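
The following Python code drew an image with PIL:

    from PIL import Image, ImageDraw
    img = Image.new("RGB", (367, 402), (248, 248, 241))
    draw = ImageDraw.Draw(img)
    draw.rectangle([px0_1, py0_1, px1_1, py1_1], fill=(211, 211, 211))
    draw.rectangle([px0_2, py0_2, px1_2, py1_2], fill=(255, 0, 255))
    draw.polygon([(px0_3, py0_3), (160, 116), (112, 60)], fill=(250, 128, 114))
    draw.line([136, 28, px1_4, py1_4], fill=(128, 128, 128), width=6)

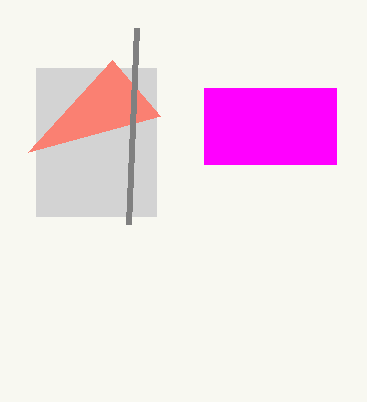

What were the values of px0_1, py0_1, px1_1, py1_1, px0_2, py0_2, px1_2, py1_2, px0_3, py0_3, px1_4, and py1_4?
px0_1 = 36, py0_1 = 68, px1_1 = 156, py1_1 = 216, px0_2 = 204, py0_2 = 88, px1_2 = 336, py1_2 = 164, px0_3 = 28, py0_3 = 152, px1_4 = 128, py1_4 = 224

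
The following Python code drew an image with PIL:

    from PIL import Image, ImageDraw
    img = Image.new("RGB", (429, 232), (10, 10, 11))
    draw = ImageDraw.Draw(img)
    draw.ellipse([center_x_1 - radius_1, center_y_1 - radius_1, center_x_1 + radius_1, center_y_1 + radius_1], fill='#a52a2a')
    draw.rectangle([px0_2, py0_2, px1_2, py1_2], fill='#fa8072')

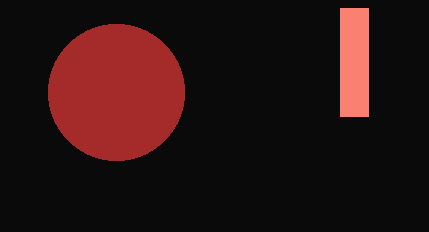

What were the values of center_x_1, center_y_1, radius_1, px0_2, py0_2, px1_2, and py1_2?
center_x_1 = 116
center_y_1 = 92
radius_1 = 68
px0_2 = 340
py0_2 = 8
px1_2 = 368
py1_2 = 116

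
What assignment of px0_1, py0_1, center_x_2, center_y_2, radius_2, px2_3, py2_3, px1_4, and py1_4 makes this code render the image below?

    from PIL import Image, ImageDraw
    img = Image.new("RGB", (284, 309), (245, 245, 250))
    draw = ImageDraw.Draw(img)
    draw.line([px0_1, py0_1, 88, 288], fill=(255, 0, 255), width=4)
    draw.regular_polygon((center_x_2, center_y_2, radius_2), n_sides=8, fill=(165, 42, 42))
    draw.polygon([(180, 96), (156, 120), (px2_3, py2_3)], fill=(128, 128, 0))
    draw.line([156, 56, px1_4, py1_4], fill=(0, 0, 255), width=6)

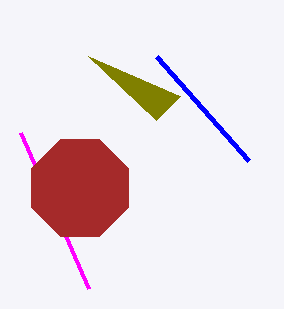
px0_1 = 20
py0_1 = 132
center_x_2 = 80
center_y_2 = 188
radius_2 = 52
px2_3 = 88
py2_3 = 56
px1_4 = 248
py1_4 = 160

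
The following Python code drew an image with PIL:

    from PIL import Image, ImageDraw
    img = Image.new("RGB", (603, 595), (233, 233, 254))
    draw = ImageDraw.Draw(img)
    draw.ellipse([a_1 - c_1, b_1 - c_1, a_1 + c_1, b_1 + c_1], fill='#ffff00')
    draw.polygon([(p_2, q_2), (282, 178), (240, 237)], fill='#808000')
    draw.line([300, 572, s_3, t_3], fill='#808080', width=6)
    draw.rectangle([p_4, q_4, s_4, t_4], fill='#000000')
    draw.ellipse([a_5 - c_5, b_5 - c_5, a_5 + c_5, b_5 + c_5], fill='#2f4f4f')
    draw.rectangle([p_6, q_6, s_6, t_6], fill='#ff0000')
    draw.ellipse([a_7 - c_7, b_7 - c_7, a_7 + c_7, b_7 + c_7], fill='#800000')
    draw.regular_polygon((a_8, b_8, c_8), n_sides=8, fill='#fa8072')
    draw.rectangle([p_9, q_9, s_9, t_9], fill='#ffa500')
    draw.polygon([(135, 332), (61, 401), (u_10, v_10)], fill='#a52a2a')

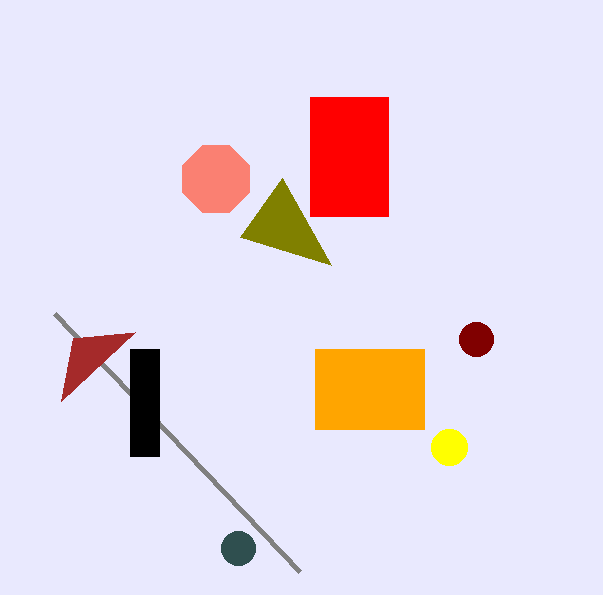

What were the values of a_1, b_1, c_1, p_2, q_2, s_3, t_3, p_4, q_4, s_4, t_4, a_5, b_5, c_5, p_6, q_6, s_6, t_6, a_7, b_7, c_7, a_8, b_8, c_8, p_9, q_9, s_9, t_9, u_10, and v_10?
a_1 = 449; b_1 = 447; c_1 = 18; p_2 = 331; q_2 = 265; s_3 = 55; t_3 = 314; p_4 = 130; q_4 = 349; s_4 = 159; t_4 = 456; a_5 = 238; b_5 = 548; c_5 = 17; p_6 = 310; q_6 = 97; s_6 = 388; t_6 = 216; a_7 = 476; b_7 = 339; c_7 = 17; a_8 = 216; b_8 = 179; c_8 = 36; p_9 = 315; q_9 = 349; s_9 = 424; t_9 = 429; u_10 = 73; v_10 = 338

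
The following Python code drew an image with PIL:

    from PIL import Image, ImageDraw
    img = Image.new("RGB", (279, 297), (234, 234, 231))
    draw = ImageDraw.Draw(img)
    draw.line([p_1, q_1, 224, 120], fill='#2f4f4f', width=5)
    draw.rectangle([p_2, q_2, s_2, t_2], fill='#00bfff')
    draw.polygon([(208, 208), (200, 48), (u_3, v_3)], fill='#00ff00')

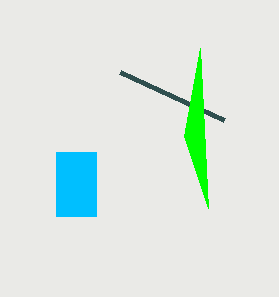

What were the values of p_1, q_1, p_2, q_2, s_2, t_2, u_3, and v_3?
p_1 = 120; q_1 = 72; p_2 = 56; q_2 = 152; s_2 = 96; t_2 = 216; u_3 = 184; v_3 = 136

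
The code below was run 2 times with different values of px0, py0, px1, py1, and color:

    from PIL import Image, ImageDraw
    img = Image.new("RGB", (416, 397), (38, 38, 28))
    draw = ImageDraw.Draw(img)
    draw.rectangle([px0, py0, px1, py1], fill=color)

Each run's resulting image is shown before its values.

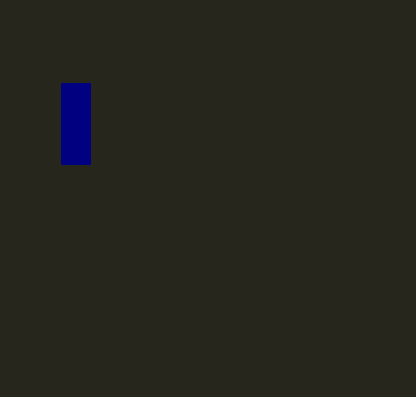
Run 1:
px0 = 61, py0 = 83, px1 = 90, py1 = 164, color = 'navy'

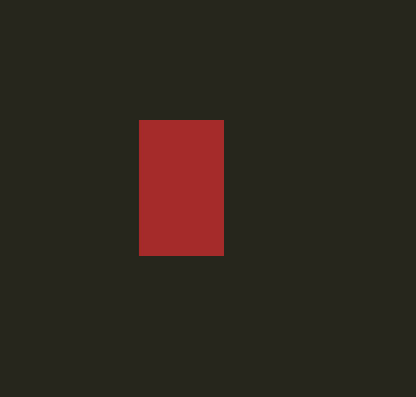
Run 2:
px0 = 139, py0 = 120, px1 = 223, py1 = 255, color = 'brown'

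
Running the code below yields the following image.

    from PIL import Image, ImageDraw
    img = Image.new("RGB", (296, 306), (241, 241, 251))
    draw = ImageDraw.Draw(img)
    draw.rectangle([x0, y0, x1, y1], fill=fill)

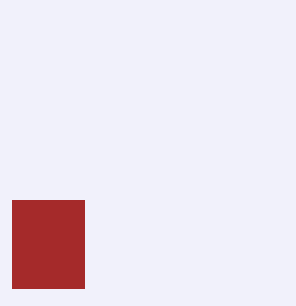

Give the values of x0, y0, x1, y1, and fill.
x0 = 12
y0 = 200
x1 = 84
y1 = 288
fill = 'brown'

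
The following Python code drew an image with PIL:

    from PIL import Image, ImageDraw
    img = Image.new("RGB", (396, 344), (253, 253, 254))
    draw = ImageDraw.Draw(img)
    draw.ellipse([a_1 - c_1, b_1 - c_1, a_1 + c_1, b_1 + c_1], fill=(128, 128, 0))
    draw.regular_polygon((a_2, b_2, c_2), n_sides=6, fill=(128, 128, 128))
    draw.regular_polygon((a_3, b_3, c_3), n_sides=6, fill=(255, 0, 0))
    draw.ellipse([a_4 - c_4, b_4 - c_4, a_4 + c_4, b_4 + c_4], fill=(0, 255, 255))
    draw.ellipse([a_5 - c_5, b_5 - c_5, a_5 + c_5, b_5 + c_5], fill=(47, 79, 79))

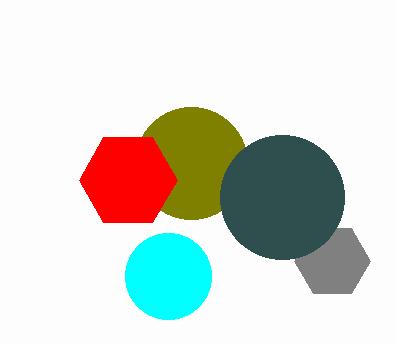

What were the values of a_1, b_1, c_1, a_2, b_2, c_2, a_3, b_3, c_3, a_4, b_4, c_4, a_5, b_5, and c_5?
a_1 = 191, b_1 = 163, c_1 = 56, a_2 = 332, b_2 = 261, c_2 = 38, a_3 = 128, b_3 = 180, c_3 = 49, a_4 = 168, b_4 = 276, c_4 = 43, a_5 = 282, b_5 = 197, c_5 = 62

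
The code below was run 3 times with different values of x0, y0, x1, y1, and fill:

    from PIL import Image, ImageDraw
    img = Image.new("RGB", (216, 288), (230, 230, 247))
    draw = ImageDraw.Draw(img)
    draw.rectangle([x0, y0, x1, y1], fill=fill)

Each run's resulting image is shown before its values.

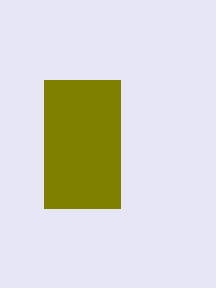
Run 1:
x0 = 44, y0 = 80, x1 = 120, y1 = 208, fill = 'olive'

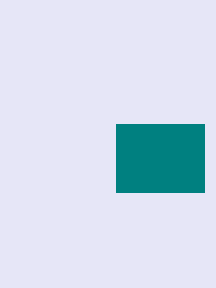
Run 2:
x0 = 116, y0 = 124, x1 = 204, y1 = 192, fill = 'teal'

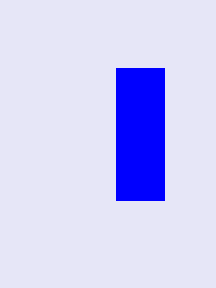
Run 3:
x0 = 116
y0 = 68
x1 = 164
y1 = 200
fill = 'blue'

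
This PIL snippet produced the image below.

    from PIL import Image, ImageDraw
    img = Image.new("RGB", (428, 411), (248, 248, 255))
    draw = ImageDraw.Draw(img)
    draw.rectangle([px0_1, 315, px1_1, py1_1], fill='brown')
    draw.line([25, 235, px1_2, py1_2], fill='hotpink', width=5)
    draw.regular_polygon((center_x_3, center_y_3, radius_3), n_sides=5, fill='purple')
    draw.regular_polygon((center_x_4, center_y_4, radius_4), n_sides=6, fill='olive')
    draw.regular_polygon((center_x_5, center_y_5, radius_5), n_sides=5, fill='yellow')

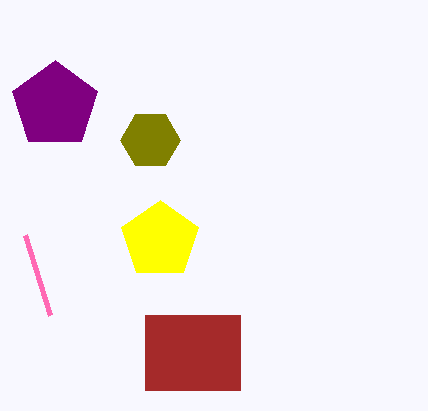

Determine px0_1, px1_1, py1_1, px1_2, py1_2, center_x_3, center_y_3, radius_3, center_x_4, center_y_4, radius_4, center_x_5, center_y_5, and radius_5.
px0_1 = 145
px1_1 = 240
py1_1 = 390
px1_2 = 50
py1_2 = 315
center_x_3 = 55
center_y_3 = 105
radius_3 = 45
center_x_4 = 150
center_y_4 = 140
radius_4 = 30
center_x_5 = 160
center_y_5 = 240
radius_5 = 40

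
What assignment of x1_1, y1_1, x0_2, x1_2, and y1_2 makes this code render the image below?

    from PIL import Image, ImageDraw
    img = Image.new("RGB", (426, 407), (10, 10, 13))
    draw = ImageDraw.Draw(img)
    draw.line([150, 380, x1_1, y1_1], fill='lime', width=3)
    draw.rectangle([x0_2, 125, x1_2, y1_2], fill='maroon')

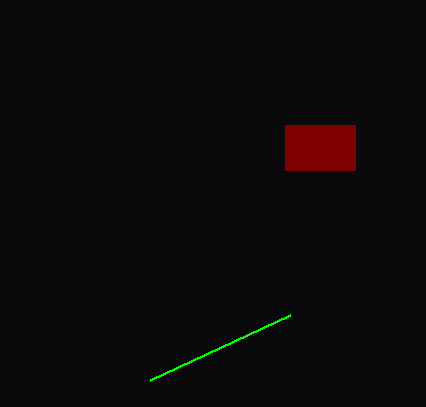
x1_1 = 290; y1_1 = 315; x0_2 = 285; x1_2 = 355; y1_2 = 170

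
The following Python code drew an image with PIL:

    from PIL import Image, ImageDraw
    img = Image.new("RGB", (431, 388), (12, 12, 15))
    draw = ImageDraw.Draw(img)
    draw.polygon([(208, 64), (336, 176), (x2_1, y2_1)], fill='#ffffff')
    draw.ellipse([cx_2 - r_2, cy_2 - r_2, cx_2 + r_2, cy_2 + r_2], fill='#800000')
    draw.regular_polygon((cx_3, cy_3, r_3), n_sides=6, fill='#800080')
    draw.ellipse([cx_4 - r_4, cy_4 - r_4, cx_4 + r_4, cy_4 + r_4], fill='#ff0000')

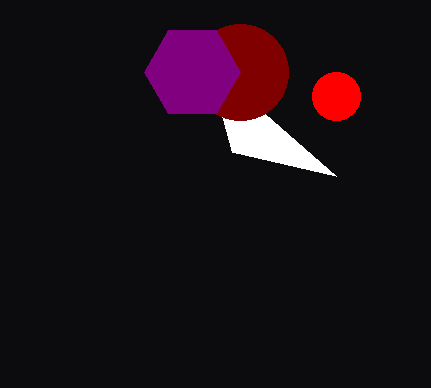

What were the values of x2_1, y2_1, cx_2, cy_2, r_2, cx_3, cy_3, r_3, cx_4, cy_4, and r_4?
x2_1 = 232, y2_1 = 152, cx_2 = 240, cy_2 = 72, r_2 = 48, cx_3 = 192, cy_3 = 72, r_3 = 48, cx_4 = 336, cy_4 = 96, r_4 = 24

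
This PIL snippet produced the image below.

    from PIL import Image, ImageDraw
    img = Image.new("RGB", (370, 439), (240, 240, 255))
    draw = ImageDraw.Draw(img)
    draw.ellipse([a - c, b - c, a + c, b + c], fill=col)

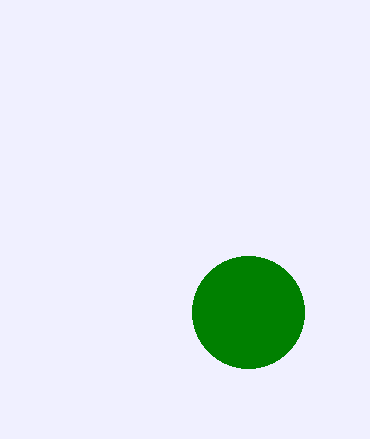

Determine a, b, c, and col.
a = 248; b = 312; c = 56; col = 'green'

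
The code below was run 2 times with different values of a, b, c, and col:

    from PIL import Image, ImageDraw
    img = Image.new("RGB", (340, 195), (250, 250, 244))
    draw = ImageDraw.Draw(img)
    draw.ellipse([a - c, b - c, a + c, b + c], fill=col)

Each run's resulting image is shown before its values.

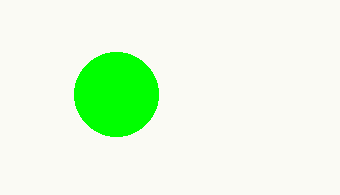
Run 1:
a = 116; b = 94; c = 42; col = 'lime'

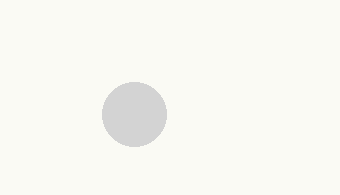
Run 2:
a = 134, b = 114, c = 32, col = 'lightgray'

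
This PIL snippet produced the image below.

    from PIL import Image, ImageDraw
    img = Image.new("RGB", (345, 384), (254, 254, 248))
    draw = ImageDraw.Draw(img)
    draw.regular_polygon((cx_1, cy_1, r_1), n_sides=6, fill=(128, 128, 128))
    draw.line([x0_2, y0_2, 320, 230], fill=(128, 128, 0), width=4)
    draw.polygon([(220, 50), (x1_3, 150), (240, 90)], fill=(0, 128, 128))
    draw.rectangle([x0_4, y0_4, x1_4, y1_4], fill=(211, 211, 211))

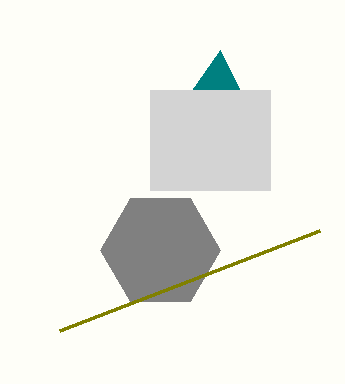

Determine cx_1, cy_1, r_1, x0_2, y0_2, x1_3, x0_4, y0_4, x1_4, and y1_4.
cx_1 = 160, cy_1 = 250, r_1 = 60, x0_2 = 60, y0_2 = 330, x1_3 = 150, x0_4 = 150, y0_4 = 90, x1_4 = 270, y1_4 = 190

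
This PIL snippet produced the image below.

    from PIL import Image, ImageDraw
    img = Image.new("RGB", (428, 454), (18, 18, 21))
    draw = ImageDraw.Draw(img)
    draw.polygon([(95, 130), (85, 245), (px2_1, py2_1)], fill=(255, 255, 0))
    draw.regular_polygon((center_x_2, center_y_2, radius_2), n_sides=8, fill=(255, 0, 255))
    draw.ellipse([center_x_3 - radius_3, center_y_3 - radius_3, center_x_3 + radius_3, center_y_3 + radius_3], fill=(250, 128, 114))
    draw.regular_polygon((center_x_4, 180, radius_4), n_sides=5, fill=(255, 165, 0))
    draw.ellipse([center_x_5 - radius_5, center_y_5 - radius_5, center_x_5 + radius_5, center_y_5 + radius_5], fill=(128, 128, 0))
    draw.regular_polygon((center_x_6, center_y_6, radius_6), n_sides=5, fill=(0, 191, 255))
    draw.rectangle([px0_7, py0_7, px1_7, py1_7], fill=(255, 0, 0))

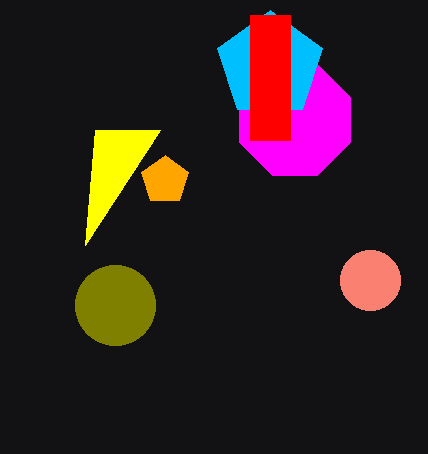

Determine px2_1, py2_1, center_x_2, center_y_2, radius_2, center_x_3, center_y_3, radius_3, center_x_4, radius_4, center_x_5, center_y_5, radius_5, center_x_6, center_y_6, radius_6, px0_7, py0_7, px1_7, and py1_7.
px2_1 = 160; py2_1 = 130; center_x_2 = 295; center_y_2 = 120; radius_2 = 60; center_x_3 = 370; center_y_3 = 280; radius_3 = 30; center_x_4 = 165; radius_4 = 25; center_x_5 = 115; center_y_5 = 305; radius_5 = 40; center_x_6 = 270; center_y_6 = 65; radius_6 = 55; px0_7 = 250; py0_7 = 15; px1_7 = 290; py1_7 = 140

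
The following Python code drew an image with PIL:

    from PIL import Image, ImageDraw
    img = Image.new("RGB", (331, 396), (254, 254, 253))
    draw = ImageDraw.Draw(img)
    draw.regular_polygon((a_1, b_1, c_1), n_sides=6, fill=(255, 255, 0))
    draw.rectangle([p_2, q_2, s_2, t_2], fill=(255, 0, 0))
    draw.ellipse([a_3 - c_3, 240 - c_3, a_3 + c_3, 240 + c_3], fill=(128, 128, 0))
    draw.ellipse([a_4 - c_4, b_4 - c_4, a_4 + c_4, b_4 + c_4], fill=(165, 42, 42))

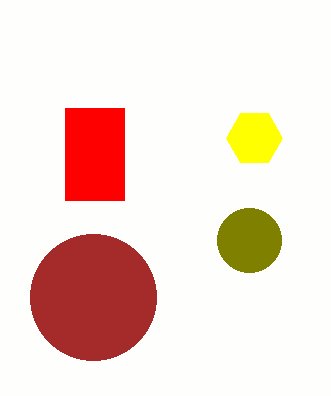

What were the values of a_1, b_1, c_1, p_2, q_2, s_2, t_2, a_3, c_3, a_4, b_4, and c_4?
a_1 = 254
b_1 = 138
c_1 = 28
p_2 = 65
q_2 = 108
s_2 = 124
t_2 = 200
a_3 = 249
c_3 = 32
a_4 = 93
b_4 = 297
c_4 = 63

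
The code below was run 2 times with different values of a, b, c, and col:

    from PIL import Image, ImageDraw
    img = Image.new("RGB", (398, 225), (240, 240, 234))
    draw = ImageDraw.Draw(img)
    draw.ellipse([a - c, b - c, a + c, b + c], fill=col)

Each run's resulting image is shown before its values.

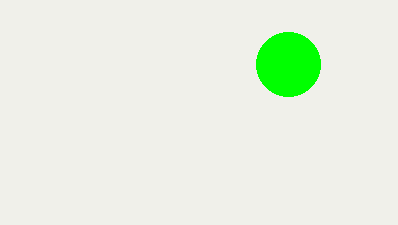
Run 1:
a = 288; b = 64; c = 32; col = 'lime'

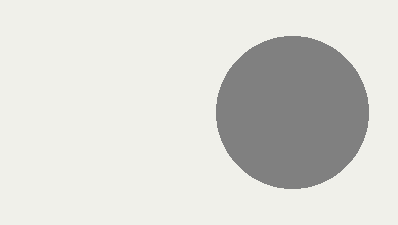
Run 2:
a = 292, b = 112, c = 76, col = 'gray'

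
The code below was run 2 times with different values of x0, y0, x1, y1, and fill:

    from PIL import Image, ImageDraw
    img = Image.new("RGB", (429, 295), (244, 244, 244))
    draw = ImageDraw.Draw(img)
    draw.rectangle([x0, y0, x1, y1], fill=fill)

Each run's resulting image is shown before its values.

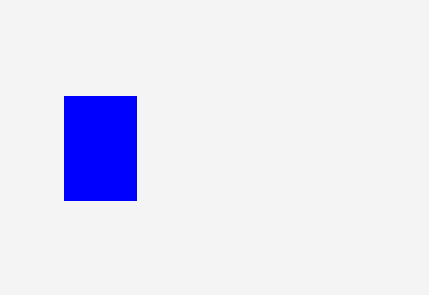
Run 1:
x0 = 64
y0 = 96
x1 = 136
y1 = 200
fill = 'blue'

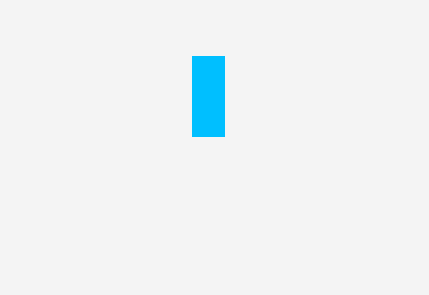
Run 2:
x0 = 192, y0 = 56, x1 = 224, y1 = 136, fill = 'deepskyblue'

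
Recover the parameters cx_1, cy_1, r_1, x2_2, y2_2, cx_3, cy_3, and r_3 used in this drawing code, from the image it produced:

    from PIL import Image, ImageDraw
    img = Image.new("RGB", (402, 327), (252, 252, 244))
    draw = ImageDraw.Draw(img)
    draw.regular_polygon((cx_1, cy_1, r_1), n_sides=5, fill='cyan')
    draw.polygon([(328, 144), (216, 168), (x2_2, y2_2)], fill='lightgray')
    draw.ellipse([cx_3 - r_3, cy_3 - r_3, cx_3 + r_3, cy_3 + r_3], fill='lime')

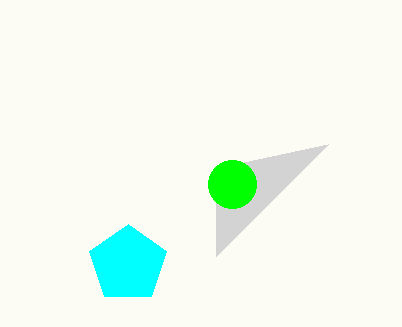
cx_1 = 128, cy_1 = 264, r_1 = 40, x2_2 = 216, y2_2 = 256, cx_3 = 232, cy_3 = 184, r_3 = 24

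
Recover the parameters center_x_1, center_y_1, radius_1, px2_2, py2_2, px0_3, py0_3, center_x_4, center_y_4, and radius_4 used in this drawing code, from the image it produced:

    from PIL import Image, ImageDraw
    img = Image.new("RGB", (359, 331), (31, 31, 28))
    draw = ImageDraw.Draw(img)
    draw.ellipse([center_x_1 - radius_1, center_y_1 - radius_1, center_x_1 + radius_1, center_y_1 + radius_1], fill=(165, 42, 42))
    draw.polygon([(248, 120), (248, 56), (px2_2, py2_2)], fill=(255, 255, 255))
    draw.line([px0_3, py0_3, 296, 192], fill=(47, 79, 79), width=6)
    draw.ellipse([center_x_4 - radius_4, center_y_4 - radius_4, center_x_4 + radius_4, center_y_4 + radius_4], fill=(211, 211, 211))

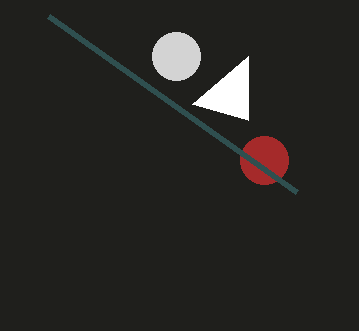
center_x_1 = 264; center_y_1 = 160; radius_1 = 24; px2_2 = 192; py2_2 = 104; px0_3 = 48; py0_3 = 16; center_x_4 = 176; center_y_4 = 56; radius_4 = 24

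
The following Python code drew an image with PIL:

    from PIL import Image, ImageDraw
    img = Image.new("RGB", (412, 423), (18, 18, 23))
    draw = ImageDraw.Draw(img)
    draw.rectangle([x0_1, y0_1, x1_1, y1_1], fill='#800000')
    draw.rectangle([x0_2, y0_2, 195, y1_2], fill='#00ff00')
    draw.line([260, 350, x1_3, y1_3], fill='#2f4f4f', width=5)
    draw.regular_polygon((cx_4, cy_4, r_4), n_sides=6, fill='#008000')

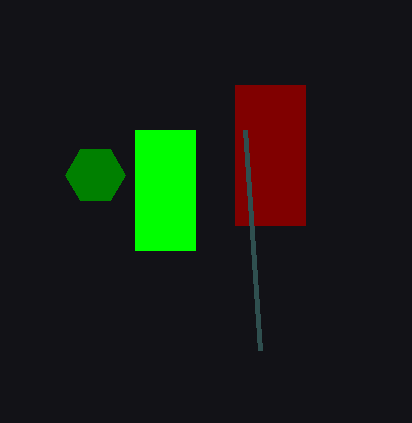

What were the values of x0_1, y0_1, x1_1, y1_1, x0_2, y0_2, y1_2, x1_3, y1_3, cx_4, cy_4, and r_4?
x0_1 = 235; y0_1 = 85; x1_1 = 305; y1_1 = 225; x0_2 = 135; y0_2 = 130; y1_2 = 250; x1_3 = 245; y1_3 = 130; cx_4 = 95; cy_4 = 175; r_4 = 30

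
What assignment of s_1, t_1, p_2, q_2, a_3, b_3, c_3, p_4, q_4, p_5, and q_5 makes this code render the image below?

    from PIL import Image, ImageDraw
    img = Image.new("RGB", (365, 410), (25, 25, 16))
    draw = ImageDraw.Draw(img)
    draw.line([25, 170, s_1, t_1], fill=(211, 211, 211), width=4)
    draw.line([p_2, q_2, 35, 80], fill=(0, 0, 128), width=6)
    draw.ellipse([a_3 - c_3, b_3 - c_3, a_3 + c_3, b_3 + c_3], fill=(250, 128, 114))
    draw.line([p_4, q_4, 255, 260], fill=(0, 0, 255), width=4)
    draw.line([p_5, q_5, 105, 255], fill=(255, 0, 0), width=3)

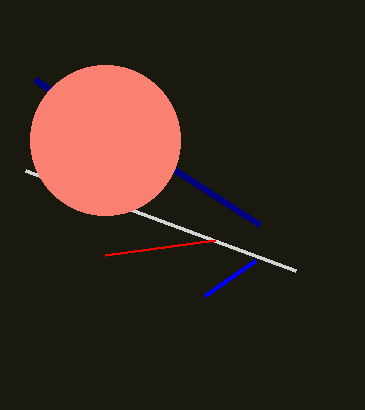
s_1 = 295, t_1 = 270, p_2 = 260, q_2 = 225, a_3 = 105, b_3 = 140, c_3 = 75, p_4 = 205, q_4 = 295, p_5 = 215, q_5 = 240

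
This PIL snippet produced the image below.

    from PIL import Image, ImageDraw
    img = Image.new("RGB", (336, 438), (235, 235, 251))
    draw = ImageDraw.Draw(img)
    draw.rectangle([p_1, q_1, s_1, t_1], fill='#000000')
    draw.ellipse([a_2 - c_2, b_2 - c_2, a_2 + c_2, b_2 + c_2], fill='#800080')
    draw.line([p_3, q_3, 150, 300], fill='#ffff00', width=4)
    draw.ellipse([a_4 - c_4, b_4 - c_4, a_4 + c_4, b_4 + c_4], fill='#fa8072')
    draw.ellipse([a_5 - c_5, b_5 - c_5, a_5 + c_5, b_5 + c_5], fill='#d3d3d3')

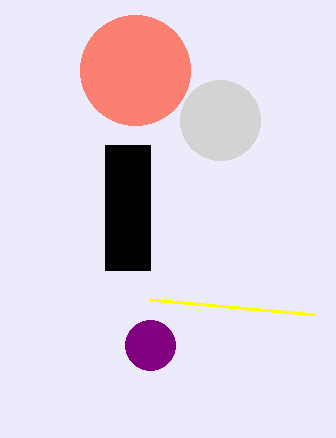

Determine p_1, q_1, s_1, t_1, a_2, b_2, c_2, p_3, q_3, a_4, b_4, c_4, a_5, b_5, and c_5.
p_1 = 105, q_1 = 145, s_1 = 150, t_1 = 270, a_2 = 150, b_2 = 345, c_2 = 25, p_3 = 315, q_3 = 315, a_4 = 135, b_4 = 70, c_4 = 55, a_5 = 220, b_5 = 120, c_5 = 40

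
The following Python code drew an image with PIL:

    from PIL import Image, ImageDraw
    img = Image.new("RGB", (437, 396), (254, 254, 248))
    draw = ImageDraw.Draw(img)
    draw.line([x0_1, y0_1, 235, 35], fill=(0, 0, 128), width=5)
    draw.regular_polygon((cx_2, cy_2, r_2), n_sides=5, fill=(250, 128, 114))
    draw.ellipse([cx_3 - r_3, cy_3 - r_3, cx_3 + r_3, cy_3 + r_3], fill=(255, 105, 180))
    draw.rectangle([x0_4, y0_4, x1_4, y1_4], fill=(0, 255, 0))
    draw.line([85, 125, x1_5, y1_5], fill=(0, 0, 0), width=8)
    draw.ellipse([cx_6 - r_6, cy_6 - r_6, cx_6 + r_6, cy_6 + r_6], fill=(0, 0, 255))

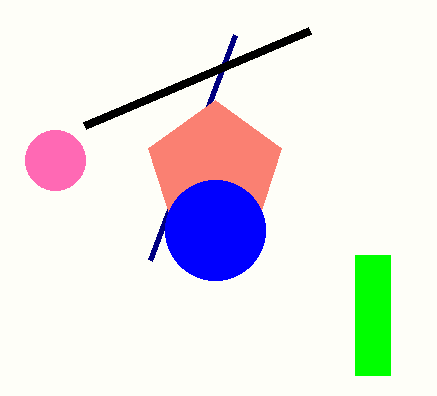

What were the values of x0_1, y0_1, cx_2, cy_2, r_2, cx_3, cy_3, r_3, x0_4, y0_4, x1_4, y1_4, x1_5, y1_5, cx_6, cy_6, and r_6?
x0_1 = 150, y0_1 = 260, cx_2 = 215, cy_2 = 170, r_2 = 70, cx_3 = 55, cy_3 = 160, r_3 = 30, x0_4 = 355, y0_4 = 255, x1_4 = 390, y1_4 = 375, x1_5 = 310, y1_5 = 30, cx_6 = 215, cy_6 = 230, r_6 = 50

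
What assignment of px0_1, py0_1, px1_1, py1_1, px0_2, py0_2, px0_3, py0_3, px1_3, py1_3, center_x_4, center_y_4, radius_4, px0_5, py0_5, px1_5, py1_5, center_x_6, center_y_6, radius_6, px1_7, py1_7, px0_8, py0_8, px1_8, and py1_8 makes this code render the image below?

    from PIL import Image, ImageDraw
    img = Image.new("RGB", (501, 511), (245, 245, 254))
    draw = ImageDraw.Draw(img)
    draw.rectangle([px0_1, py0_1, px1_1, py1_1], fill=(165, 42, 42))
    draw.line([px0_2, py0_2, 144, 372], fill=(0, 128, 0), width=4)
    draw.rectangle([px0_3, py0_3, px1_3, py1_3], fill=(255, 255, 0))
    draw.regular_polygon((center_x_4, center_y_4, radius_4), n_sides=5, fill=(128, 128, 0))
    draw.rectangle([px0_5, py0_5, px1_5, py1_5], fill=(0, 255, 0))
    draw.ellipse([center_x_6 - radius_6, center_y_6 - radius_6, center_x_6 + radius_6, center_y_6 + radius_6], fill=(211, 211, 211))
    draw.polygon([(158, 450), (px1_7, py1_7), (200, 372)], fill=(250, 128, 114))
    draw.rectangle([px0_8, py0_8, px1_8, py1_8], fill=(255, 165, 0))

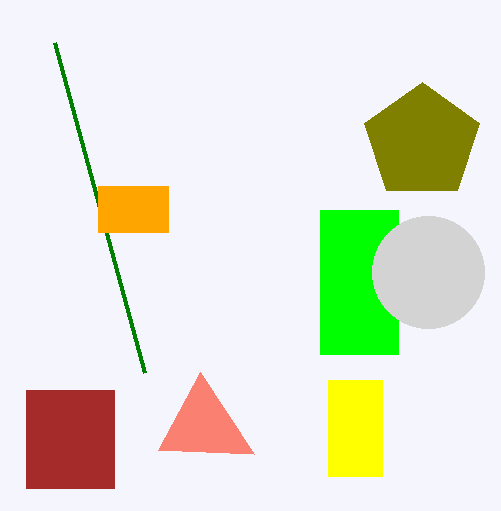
px0_1 = 26; py0_1 = 390; px1_1 = 114; py1_1 = 488; px0_2 = 54; py0_2 = 42; px0_3 = 328; py0_3 = 380; px1_3 = 382; py1_3 = 476; center_x_4 = 422; center_y_4 = 142; radius_4 = 60; px0_5 = 320; py0_5 = 210; px1_5 = 398; py1_5 = 354; center_x_6 = 428; center_y_6 = 272; radius_6 = 56; px1_7 = 254; py1_7 = 454; px0_8 = 98; py0_8 = 186; px1_8 = 168; py1_8 = 232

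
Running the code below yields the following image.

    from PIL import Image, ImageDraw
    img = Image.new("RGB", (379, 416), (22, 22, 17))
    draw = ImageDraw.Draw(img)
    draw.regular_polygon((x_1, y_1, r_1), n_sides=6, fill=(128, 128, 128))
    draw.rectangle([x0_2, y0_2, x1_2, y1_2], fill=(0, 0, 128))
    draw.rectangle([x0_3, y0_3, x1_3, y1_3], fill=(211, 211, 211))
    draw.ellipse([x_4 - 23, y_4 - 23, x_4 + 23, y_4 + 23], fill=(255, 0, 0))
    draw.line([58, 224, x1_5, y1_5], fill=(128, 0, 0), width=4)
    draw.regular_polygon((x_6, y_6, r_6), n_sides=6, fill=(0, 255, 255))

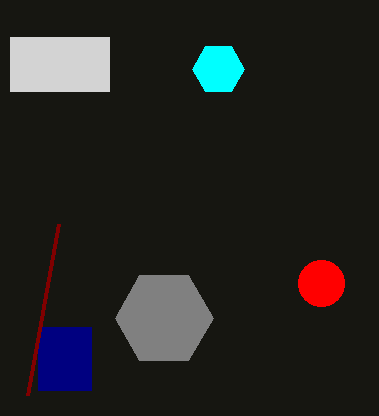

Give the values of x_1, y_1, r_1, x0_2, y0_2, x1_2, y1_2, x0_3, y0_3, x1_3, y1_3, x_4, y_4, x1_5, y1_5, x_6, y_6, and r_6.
x_1 = 164
y_1 = 318
r_1 = 49
x0_2 = 38
y0_2 = 327
x1_2 = 91
y1_2 = 390
x0_3 = 10
y0_3 = 37
x1_3 = 109
y1_3 = 91
x_4 = 321
y_4 = 283
x1_5 = 27
y1_5 = 395
x_6 = 218
y_6 = 69
r_6 = 26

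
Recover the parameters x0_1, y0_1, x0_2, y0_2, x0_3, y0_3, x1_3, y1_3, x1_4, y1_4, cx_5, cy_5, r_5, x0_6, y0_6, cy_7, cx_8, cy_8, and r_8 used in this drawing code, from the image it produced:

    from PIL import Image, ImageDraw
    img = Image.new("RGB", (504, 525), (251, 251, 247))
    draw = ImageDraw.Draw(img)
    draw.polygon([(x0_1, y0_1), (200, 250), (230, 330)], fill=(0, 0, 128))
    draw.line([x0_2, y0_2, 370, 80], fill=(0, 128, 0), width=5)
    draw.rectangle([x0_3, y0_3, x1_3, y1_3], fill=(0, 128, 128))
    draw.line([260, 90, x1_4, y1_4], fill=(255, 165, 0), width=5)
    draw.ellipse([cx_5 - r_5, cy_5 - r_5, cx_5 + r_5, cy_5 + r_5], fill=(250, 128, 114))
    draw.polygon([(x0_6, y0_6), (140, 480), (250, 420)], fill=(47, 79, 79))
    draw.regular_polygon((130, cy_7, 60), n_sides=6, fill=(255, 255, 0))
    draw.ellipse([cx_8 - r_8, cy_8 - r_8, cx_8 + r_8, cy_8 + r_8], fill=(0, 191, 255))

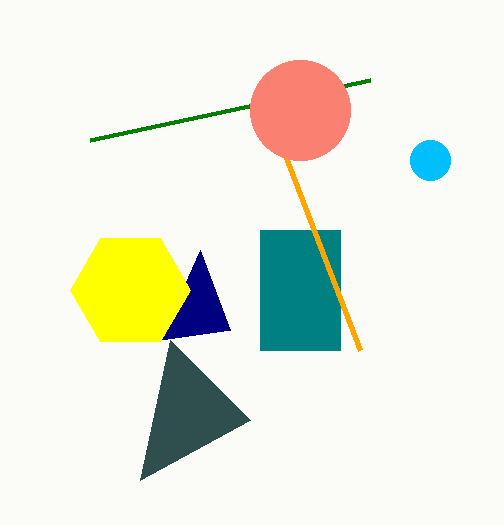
x0_1 = 160, y0_1 = 340, x0_2 = 90, y0_2 = 140, x0_3 = 260, y0_3 = 230, x1_3 = 340, y1_3 = 350, x1_4 = 360, y1_4 = 350, cx_5 = 300, cy_5 = 110, r_5 = 50, x0_6 = 170, y0_6 = 340, cy_7 = 290, cx_8 = 430, cy_8 = 160, r_8 = 20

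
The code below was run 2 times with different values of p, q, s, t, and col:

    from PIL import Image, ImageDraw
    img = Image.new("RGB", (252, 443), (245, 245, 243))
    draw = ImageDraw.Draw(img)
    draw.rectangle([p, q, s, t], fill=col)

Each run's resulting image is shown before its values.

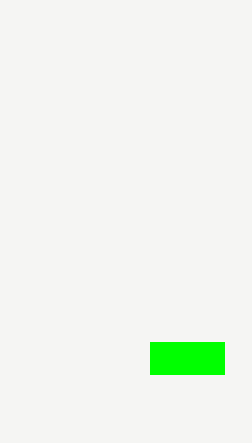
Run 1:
p = 150; q = 342; s = 224; t = 374; col = 'lime'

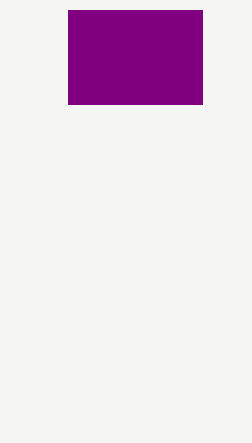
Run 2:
p = 68, q = 10, s = 202, t = 104, col = 'purple'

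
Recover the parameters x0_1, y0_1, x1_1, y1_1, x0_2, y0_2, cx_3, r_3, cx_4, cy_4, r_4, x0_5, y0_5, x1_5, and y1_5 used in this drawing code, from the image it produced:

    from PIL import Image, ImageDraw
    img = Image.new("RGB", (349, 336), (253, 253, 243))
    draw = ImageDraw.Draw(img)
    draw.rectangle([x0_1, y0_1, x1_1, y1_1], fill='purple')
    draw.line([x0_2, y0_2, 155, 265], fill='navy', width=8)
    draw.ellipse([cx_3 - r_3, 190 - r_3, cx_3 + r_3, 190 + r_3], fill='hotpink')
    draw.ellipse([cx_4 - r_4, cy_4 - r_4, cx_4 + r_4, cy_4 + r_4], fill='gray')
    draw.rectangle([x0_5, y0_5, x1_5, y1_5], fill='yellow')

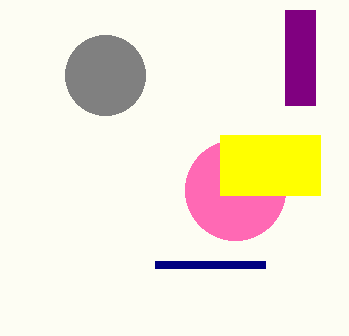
x0_1 = 285, y0_1 = 10, x1_1 = 315, y1_1 = 105, x0_2 = 265, y0_2 = 265, cx_3 = 235, r_3 = 50, cx_4 = 105, cy_4 = 75, r_4 = 40, x0_5 = 220, y0_5 = 135, x1_5 = 320, y1_5 = 195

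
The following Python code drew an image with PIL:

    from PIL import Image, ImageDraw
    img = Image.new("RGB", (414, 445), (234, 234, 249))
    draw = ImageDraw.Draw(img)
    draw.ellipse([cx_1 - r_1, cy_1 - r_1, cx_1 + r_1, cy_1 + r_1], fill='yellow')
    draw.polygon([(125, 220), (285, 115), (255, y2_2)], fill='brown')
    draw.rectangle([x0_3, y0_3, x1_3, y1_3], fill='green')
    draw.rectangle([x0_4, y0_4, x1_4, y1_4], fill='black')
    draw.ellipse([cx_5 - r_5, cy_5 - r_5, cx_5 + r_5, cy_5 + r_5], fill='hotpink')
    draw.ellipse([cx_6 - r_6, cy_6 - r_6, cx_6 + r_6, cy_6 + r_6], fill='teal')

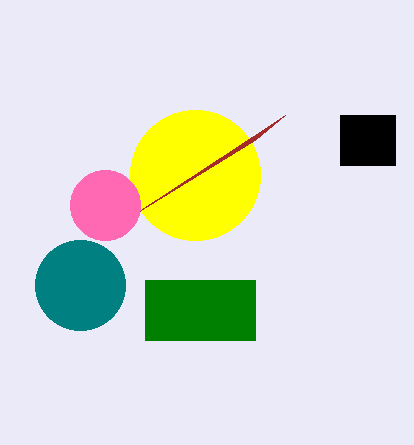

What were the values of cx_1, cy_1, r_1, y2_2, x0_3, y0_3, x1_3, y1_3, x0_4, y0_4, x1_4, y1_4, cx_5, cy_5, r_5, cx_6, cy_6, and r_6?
cx_1 = 195
cy_1 = 175
r_1 = 65
y2_2 = 140
x0_3 = 145
y0_3 = 280
x1_3 = 255
y1_3 = 340
x0_4 = 340
y0_4 = 115
x1_4 = 395
y1_4 = 165
cx_5 = 105
cy_5 = 205
r_5 = 35
cx_6 = 80
cy_6 = 285
r_6 = 45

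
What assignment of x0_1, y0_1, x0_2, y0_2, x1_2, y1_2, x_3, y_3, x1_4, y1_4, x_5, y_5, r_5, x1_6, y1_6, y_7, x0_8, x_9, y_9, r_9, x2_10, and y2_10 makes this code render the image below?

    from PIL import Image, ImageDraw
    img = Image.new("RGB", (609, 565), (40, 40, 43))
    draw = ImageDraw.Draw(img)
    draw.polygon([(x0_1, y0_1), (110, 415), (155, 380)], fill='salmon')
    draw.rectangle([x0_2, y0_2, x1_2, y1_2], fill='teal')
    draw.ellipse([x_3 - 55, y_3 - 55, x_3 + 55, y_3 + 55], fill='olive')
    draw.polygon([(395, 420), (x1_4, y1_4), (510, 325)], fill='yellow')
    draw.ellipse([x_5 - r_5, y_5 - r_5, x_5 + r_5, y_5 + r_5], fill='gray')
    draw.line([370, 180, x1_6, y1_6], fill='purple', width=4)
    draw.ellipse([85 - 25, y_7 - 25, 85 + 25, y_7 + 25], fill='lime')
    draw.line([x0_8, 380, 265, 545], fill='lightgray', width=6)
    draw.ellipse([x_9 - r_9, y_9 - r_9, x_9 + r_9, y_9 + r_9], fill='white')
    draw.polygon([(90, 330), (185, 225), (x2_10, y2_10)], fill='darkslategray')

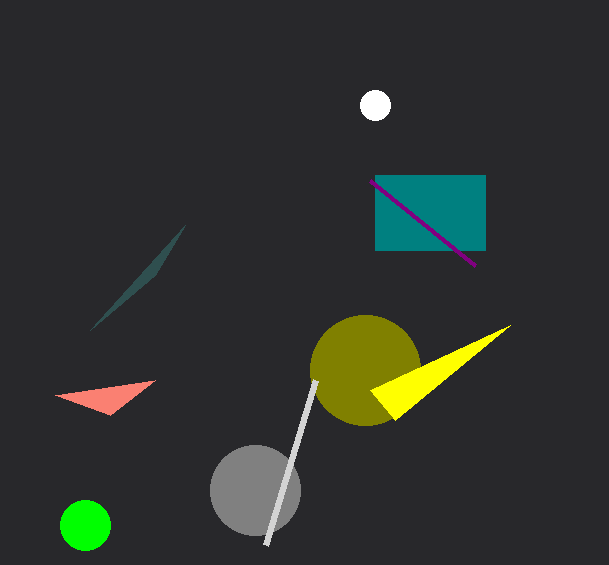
x0_1 = 55
y0_1 = 395
x0_2 = 375
y0_2 = 175
x1_2 = 485
y1_2 = 250
x_3 = 365
y_3 = 370
x1_4 = 370
y1_4 = 390
x_5 = 255
y_5 = 490
r_5 = 45
x1_6 = 475
y1_6 = 265
y_7 = 525
x0_8 = 315
x_9 = 375
y_9 = 105
r_9 = 15
x2_10 = 155
y2_10 = 275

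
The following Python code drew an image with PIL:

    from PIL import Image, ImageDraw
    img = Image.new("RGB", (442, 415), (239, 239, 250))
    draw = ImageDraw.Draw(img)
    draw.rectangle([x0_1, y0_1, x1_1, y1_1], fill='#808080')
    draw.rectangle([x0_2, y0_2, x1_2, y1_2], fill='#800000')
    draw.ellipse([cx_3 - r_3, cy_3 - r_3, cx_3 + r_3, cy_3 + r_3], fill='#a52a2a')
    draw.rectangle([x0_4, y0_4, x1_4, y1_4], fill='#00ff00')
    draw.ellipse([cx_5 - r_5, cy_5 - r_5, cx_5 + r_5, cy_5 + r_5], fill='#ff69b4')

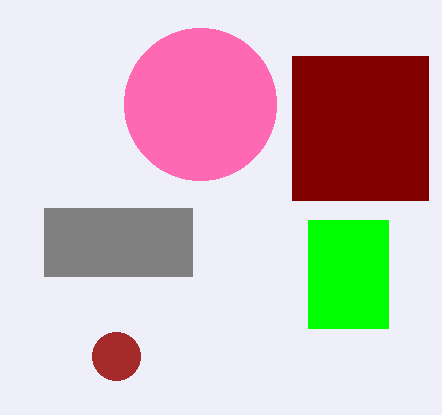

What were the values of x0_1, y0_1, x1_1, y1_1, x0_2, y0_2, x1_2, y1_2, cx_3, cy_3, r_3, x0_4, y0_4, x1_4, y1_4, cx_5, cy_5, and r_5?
x0_1 = 44; y0_1 = 208; x1_1 = 192; y1_1 = 276; x0_2 = 292; y0_2 = 56; x1_2 = 428; y1_2 = 200; cx_3 = 116; cy_3 = 356; r_3 = 24; x0_4 = 308; y0_4 = 220; x1_4 = 388; y1_4 = 328; cx_5 = 200; cy_5 = 104; r_5 = 76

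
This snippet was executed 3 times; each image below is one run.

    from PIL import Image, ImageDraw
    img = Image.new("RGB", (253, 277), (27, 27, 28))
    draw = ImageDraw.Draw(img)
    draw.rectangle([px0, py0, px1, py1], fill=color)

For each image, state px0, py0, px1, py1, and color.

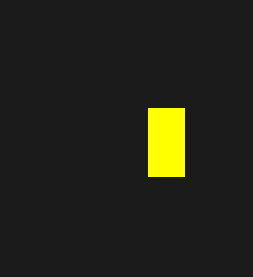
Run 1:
px0 = 148; py0 = 108; px1 = 184; py1 = 176; color = 'yellow'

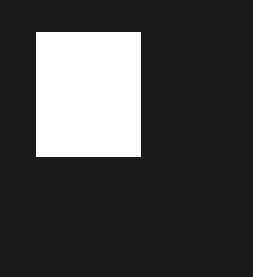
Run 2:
px0 = 36; py0 = 32; px1 = 140; py1 = 156; color = 'white'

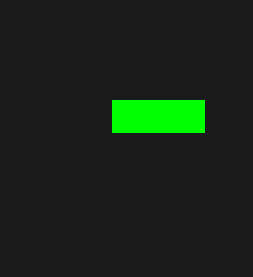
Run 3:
px0 = 112; py0 = 100; px1 = 204; py1 = 132; color = 'lime'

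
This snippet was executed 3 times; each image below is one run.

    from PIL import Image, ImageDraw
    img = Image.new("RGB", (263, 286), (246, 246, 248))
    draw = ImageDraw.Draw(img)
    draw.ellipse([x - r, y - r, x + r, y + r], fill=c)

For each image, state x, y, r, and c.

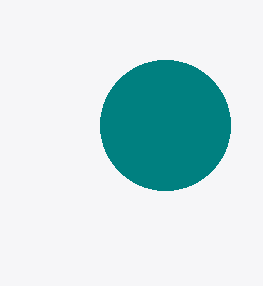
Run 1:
x = 165
y = 125
r = 65
c = 'teal'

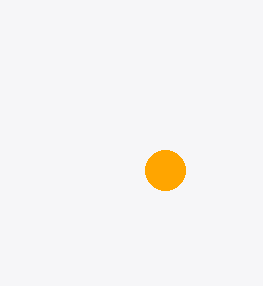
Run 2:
x = 165
y = 170
r = 20
c = 'orange'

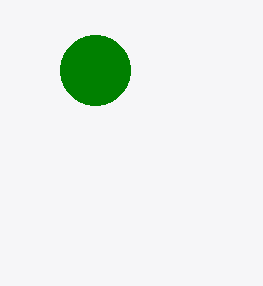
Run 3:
x = 95
y = 70
r = 35
c = 'green'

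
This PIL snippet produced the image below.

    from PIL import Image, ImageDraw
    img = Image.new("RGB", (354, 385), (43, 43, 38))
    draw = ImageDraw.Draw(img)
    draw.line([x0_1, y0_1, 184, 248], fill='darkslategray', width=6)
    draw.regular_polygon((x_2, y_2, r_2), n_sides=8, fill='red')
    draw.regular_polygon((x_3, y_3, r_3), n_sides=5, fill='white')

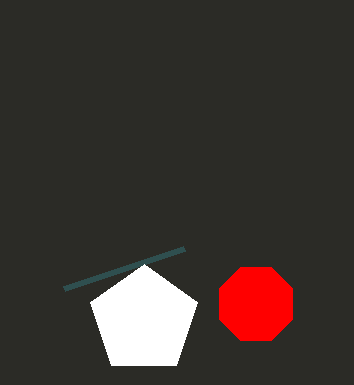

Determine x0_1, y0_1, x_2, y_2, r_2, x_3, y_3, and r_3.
x0_1 = 64
y0_1 = 288
x_2 = 256
y_2 = 304
r_2 = 40
x_3 = 144
y_3 = 320
r_3 = 56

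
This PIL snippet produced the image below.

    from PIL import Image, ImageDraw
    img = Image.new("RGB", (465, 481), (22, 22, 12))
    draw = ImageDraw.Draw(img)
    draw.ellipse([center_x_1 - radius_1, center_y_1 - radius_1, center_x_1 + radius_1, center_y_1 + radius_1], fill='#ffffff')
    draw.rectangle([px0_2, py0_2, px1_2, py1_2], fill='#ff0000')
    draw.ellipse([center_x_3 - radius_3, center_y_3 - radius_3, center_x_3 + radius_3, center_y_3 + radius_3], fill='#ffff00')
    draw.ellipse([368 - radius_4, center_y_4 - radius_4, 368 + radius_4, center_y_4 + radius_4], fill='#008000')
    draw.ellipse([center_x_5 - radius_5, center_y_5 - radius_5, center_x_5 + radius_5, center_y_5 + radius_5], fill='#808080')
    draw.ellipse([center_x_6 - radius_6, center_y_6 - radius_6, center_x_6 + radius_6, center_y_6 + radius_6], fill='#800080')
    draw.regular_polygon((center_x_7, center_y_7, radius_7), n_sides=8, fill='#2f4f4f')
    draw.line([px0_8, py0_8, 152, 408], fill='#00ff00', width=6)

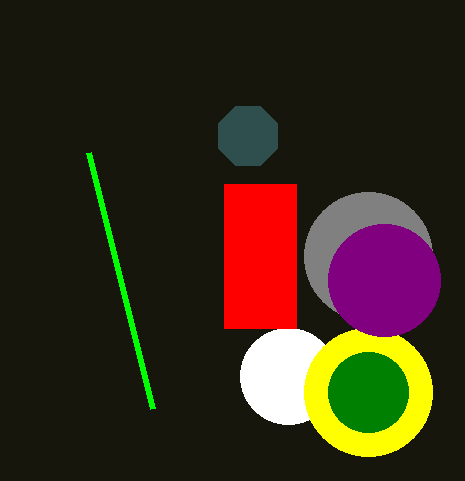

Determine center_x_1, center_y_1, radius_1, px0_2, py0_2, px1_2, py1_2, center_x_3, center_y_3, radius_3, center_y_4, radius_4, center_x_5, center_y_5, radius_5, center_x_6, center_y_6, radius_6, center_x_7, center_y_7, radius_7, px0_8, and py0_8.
center_x_1 = 288; center_y_1 = 376; radius_1 = 48; px0_2 = 224; py0_2 = 184; px1_2 = 296; py1_2 = 328; center_x_3 = 368; center_y_3 = 392; radius_3 = 64; center_y_4 = 392; radius_4 = 40; center_x_5 = 368; center_y_5 = 256; radius_5 = 64; center_x_6 = 384; center_y_6 = 280; radius_6 = 56; center_x_7 = 248; center_y_7 = 136; radius_7 = 32; px0_8 = 88; py0_8 = 152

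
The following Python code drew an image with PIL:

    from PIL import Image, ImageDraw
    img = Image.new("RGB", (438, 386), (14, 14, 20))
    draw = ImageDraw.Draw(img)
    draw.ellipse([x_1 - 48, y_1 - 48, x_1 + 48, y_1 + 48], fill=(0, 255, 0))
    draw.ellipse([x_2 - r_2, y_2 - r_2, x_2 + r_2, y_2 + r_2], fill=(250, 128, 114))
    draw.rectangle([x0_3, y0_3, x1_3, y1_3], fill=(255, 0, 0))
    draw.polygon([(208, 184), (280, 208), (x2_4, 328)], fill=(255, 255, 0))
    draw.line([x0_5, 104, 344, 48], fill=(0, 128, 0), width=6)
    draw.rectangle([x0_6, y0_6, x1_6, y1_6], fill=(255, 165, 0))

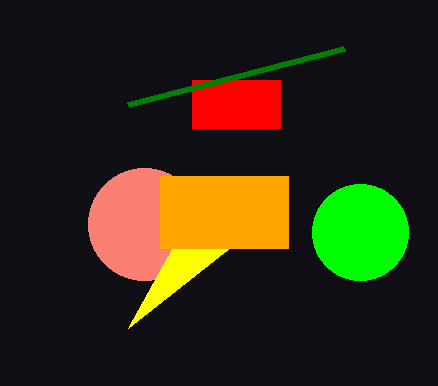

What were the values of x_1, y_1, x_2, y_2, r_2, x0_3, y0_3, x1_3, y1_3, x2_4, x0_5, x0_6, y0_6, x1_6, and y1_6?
x_1 = 360
y_1 = 232
x_2 = 144
y_2 = 224
r_2 = 56
x0_3 = 192
y0_3 = 80
x1_3 = 280
y1_3 = 128
x2_4 = 128
x0_5 = 128
x0_6 = 160
y0_6 = 176
x1_6 = 288
y1_6 = 248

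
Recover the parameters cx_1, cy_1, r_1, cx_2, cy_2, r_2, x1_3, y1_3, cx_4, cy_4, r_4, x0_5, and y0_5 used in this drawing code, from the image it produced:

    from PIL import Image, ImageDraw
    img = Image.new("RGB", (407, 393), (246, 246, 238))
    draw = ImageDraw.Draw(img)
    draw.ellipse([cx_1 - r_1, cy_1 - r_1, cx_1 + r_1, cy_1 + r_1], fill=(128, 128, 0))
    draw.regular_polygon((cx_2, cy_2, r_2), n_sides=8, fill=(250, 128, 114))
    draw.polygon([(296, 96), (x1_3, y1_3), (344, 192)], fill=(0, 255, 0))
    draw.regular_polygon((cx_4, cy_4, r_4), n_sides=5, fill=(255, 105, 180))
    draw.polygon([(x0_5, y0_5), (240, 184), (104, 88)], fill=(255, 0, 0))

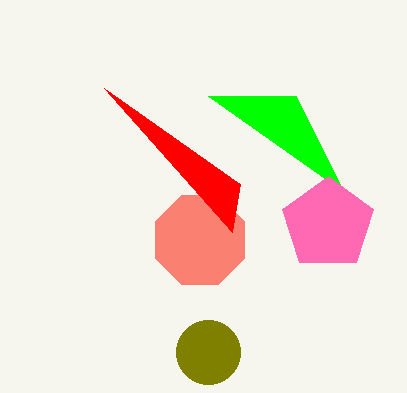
cx_1 = 208, cy_1 = 352, r_1 = 32, cx_2 = 200, cy_2 = 240, r_2 = 48, x1_3 = 208, y1_3 = 96, cx_4 = 328, cy_4 = 224, r_4 = 48, x0_5 = 232, y0_5 = 232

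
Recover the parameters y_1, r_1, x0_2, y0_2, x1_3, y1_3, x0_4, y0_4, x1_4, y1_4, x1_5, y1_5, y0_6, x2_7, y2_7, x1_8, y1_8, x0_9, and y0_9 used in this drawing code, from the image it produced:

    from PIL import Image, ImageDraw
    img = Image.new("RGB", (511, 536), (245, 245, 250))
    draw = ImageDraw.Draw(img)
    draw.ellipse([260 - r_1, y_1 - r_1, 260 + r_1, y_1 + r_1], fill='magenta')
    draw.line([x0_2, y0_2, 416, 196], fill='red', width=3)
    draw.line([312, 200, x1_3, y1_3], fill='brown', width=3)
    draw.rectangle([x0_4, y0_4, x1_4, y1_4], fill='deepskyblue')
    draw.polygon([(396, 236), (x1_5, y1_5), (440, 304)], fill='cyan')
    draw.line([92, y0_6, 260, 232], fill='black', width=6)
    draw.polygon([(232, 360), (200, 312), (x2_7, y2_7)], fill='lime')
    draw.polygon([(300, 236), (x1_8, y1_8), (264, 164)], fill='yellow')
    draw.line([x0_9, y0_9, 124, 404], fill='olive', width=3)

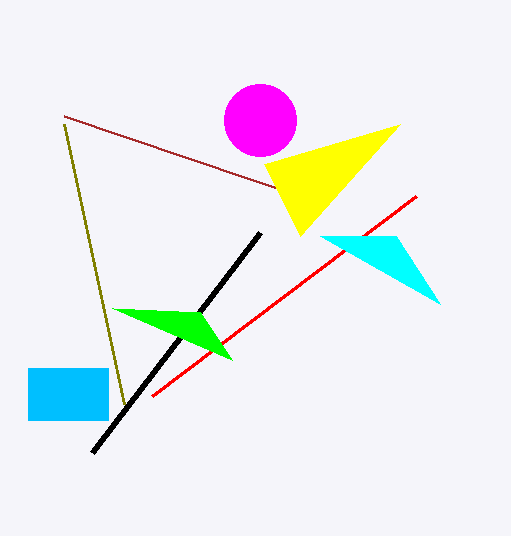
y_1 = 120
r_1 = 36
x0_2 = 152
y0_2 = 396
x1_3 = 64
y1_3 = 116
x0_4 = 28
y0_4 = 368
x1_4 = 108
y1_4 = 420
x1_5 = 320
y1_5 = 236
y0_6 = 452
x2_7 = 112
y2_7 = 308
x1_8 = 400
y1_8 = 124
x0_9 = 64
y0_9 = 124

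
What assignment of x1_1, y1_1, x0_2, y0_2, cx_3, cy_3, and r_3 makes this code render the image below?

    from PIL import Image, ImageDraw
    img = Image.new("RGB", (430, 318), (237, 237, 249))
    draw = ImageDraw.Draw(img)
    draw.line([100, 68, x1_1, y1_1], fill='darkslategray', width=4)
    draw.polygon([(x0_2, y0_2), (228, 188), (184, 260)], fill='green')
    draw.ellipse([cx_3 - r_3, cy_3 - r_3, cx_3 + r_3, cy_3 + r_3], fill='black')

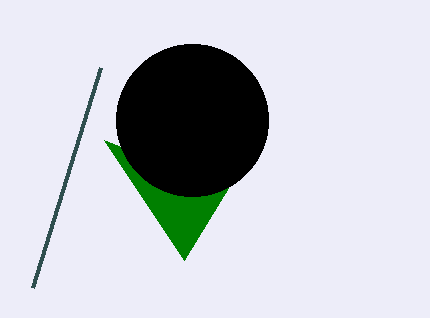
x1_1 = 32; y1_1 = 288; x0_2 = 104; y0_2 = 140; cx_3 = 192; cy_3 = 120; r_3 = 76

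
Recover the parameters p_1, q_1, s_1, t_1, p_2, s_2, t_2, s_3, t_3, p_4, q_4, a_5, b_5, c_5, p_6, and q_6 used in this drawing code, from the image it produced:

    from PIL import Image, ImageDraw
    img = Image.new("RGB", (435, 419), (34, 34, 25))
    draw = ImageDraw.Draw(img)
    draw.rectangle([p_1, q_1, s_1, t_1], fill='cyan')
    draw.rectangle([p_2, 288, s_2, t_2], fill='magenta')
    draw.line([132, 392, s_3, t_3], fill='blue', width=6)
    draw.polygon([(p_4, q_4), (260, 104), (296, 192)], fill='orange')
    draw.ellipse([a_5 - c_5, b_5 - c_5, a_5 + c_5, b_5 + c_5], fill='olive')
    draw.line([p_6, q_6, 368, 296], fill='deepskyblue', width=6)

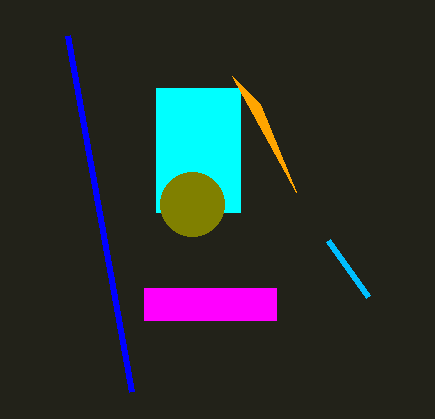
p_1 = 156
q_1 = 88
s_1 = 240
t_1 = 212
p_2 = 144
s_2 = 276
t_2 = 320
s_3 = 68
t_3 = 36
p_4 = 232
q_4 = 76
a_5 = 192
b_5 = 204
c_5 = 32
p_6 = 328
q_6 = 240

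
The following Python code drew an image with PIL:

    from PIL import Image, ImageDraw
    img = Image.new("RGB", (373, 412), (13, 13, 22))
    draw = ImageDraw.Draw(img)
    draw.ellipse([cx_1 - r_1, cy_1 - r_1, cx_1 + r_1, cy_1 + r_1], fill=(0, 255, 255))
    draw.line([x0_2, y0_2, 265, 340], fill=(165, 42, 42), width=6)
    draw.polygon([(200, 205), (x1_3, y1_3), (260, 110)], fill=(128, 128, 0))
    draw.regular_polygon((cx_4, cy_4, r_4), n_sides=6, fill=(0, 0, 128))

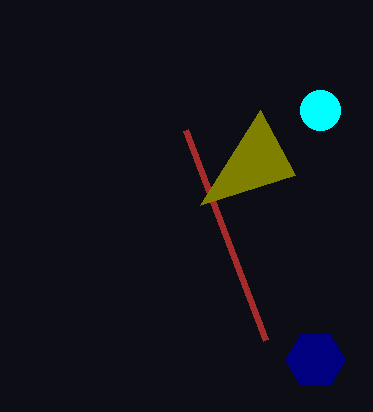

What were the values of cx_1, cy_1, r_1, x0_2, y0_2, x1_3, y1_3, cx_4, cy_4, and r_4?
cx_1 = 320, cy_1 = 110, r_1 = 20, x0_2 = 185, y0_2 = 130, x1_3 = 295, y1_3 = 175, cx_4 = 315, cy_4 = 360, r_4 = 30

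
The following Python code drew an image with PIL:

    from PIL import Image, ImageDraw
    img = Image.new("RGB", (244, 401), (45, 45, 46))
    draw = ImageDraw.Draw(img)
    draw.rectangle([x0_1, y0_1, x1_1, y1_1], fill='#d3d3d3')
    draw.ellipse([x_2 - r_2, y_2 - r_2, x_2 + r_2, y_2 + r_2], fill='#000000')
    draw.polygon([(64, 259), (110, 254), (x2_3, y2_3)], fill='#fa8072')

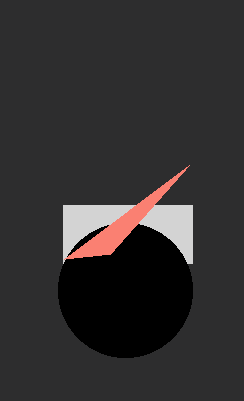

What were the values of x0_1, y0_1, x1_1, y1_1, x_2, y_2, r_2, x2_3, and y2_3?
x0_1 = 63; y0_1 = 205; x1_1 = 192; y1_1 = 263; x_2 = 125; y_2 = 290; r_2 = 67; x2_3 = 189; y2_3 = 165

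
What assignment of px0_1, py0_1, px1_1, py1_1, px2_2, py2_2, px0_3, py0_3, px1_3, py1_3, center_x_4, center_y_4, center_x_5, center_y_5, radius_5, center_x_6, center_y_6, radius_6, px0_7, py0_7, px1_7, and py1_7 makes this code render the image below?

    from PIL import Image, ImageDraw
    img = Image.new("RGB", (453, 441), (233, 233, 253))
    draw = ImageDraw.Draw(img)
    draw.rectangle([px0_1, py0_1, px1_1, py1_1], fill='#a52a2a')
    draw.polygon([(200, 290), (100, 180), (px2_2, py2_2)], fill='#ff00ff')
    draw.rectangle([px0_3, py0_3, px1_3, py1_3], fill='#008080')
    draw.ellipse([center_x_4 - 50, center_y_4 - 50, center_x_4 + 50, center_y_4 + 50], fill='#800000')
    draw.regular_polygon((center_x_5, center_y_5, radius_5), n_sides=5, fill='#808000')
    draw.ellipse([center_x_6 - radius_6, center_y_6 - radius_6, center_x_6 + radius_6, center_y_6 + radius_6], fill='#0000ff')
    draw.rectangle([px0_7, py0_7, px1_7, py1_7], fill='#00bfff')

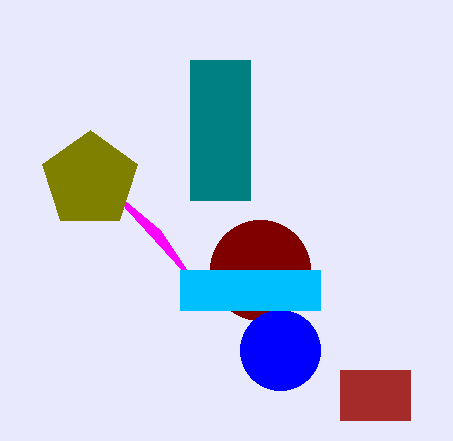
px0_1 = 340; py0_1 = 370; px1_1 = 410; py1_1 = 420; px2_2 = 160; py2_2 = 230; px0_3 = 190; py0_3 = 60; px1_3 = 250; py1_3 = 200; center_x_4 = 260; center_y_4 = 270; center_x_5 = 90; center_y_5 = 180; radius_5 = 50; center_x_6 = 280; center_y_6 = 350; radius_6 = 40; px0_7 = 180; py0_7 = 270; px1_7 = 320; py1_7 = 310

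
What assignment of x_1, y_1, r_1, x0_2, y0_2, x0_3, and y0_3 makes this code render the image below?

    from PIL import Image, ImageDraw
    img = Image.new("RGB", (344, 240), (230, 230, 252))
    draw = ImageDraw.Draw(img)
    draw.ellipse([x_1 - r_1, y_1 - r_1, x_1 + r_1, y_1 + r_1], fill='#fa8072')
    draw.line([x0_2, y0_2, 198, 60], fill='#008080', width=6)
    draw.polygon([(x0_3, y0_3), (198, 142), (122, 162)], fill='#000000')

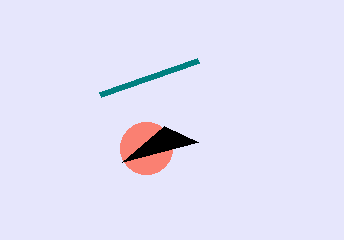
x_1 = 146
y_1 = 148
r_1 = 26
x0_2 = 100
y0_2 = 94
x0_3 = 164
y0_3 = 126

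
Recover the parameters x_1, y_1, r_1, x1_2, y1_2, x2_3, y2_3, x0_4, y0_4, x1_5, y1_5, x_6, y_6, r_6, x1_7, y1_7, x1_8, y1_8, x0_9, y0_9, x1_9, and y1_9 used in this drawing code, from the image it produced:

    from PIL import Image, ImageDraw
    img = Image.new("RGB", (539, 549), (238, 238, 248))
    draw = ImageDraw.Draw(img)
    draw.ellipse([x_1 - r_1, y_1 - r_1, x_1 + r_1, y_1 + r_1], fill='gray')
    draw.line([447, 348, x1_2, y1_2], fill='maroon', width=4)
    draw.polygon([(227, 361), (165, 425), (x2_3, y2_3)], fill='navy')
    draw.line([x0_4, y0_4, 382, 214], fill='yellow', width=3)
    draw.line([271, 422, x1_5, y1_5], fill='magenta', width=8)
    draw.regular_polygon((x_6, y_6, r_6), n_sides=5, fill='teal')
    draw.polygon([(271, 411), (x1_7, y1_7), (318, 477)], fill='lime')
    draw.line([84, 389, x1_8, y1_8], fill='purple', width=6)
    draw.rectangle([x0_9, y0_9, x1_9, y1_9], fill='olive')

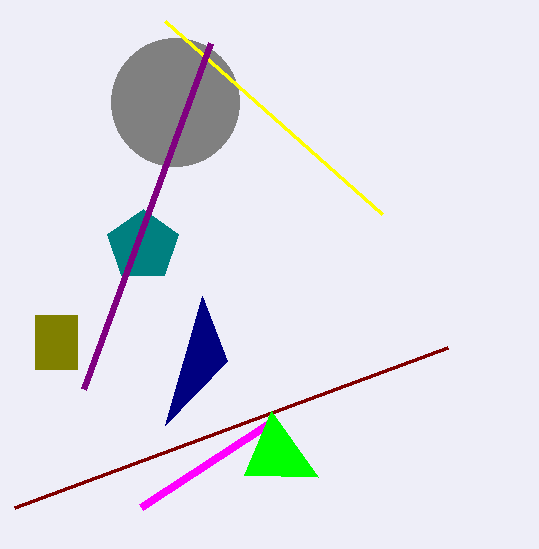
x_1 = 175; y_1 = 102; r_1 = 64; x1_2 = 14; y1_2 = 508; x2_3 = 202; y2_3 = 296; x0_4 = 165; y0_4 = 21; x1_5 = 141; y1_5 = 507; x_6 = 143; y_6 = 246; r_6 = 37; x1_7 = 244; y1_7 = 475; x1_8 = 211; y1_8 = 43; x0_9 = 35; y0_9 = 315; x1_9 = 77; y1_9 = 369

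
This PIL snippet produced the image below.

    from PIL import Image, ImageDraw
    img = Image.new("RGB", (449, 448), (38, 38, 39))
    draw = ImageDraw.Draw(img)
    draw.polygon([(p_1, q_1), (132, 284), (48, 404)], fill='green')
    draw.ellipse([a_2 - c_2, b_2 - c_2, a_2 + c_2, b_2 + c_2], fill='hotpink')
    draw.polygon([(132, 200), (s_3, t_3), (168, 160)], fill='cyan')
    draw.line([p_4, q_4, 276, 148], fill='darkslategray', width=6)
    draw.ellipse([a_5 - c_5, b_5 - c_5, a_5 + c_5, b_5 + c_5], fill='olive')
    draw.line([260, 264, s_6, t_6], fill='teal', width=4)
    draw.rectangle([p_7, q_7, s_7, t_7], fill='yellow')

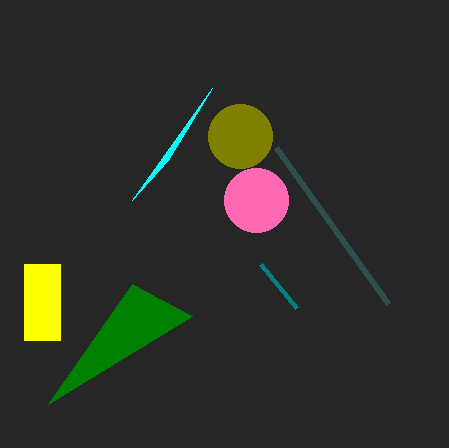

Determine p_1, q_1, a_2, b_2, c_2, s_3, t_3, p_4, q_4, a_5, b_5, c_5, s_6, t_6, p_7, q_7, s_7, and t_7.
p_1 = 192
q_1 = 316
a_2 = 256
b_2 = 200
c_2 = 32
s_3 = 212
t_3 = 88
p_4 = 388
q_4 = 304
a_5 = 240
b_5 = 136
c_5 = 32
s_6 = 296
t_6 = 308
p_7 = 24
q_7 = 264
s_7 = 60
t_7 = 340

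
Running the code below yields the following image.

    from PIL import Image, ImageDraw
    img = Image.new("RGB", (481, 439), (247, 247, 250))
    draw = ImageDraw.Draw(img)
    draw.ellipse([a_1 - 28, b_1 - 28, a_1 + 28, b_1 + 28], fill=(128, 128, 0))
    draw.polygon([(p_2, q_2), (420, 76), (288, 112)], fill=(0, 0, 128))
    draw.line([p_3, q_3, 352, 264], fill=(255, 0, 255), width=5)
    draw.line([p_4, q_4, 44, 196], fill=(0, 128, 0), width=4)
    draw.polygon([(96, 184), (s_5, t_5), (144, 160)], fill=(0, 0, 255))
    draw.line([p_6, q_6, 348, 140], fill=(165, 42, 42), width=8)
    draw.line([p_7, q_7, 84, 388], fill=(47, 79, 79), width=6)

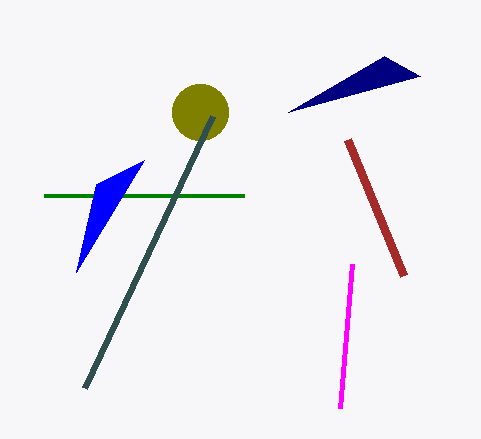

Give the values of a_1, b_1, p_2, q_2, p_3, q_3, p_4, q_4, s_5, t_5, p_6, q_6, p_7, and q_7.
a_1 = 200, b_1 = 112, p_2 = 384, q_2 = 56, p_3 = 340, q_3 = 408, p_4 = 244, q_4 = 196, s_5 = 76, t_5 = 272, p_6 = 404, q_6 = 276, p_7 = 212, q_7 = 116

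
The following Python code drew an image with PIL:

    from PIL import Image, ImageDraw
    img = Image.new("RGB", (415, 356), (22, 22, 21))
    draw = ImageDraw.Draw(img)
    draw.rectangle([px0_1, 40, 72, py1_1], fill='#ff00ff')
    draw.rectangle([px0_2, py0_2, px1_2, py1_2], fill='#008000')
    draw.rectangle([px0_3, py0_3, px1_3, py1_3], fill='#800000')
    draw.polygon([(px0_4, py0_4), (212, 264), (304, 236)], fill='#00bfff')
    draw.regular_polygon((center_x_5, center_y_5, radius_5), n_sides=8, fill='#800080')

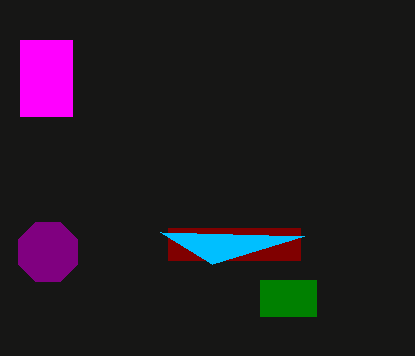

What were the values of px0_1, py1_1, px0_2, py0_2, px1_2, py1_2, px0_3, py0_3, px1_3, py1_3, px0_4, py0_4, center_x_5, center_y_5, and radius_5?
px0_1 = 20, py1_1 = 116, px0_2 = 260, py0_2 = 280, px1_2 = 316, py1_2 = 316, px0_3 = 168, py0_3 = 228, px1_3 = 300, py1_3 = 260, px0_4 = 160, py0_4 = 232, center_x_5 = 48, center_y_5 = 252, radius_5 = 32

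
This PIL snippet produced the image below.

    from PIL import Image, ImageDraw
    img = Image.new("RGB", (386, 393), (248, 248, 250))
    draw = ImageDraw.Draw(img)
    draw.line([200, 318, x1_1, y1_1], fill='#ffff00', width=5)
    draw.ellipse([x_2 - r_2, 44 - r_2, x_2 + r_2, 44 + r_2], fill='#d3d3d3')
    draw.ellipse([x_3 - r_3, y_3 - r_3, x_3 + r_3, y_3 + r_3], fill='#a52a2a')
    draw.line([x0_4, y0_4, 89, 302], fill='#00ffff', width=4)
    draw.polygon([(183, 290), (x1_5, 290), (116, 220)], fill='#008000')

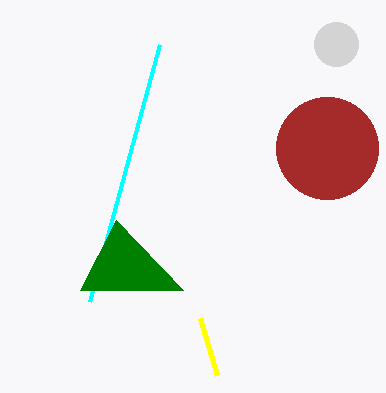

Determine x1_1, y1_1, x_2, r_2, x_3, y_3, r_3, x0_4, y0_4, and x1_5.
x1_1 = 217, y1_1 = 375, x_2 = 336, r_2 = 22, x_3 = 327, y_3 = 148, r_3 = 51, x0_4 = 159, y0_4 = 45, x1_5 = 80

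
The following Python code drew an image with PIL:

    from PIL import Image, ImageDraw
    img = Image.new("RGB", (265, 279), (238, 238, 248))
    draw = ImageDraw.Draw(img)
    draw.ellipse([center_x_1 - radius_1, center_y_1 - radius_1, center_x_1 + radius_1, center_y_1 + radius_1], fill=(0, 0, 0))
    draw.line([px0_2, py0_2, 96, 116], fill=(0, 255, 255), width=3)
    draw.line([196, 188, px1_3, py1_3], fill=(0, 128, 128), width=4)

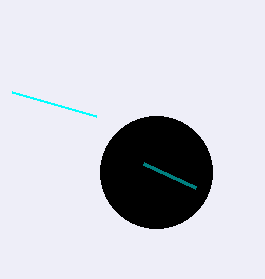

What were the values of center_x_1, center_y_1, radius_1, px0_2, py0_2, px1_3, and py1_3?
center_x_1 = 156, center_y_1 = 172, radius_1 = 56, px0_2 = 12, py0_2 = 92, px1_3 = 144, py1_3 = 164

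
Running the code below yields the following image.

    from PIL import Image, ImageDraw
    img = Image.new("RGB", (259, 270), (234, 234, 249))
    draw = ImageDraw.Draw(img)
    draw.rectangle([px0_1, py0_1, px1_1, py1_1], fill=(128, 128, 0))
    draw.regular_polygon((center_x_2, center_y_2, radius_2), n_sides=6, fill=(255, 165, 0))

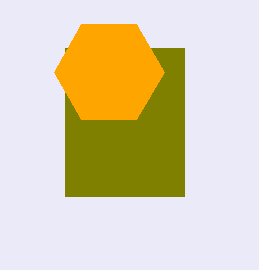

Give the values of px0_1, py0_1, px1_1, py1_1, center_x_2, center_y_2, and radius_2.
px0_1 = 65; py0_1 = 48; px1_1 = 184; py1_1 = 196; center_x_2 = 109; center_y_2 = 72; radius_2 = 55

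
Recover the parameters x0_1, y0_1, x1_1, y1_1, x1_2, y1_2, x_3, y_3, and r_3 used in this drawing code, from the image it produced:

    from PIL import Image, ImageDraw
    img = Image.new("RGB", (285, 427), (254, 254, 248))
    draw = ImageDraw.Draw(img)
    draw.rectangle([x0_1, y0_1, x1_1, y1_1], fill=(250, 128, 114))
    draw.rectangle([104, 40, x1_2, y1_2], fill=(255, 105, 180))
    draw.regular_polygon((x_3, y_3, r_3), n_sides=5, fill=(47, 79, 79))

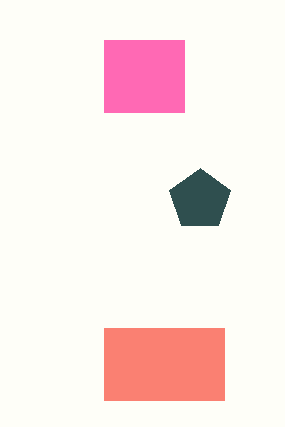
x0_1 = 104; y0_1 = 328; x1_1 = 224; y1_1 = 400; x1_2 = 184; y1_2 = 112; x_3 = 200; y_3 = 200; r_3 = 32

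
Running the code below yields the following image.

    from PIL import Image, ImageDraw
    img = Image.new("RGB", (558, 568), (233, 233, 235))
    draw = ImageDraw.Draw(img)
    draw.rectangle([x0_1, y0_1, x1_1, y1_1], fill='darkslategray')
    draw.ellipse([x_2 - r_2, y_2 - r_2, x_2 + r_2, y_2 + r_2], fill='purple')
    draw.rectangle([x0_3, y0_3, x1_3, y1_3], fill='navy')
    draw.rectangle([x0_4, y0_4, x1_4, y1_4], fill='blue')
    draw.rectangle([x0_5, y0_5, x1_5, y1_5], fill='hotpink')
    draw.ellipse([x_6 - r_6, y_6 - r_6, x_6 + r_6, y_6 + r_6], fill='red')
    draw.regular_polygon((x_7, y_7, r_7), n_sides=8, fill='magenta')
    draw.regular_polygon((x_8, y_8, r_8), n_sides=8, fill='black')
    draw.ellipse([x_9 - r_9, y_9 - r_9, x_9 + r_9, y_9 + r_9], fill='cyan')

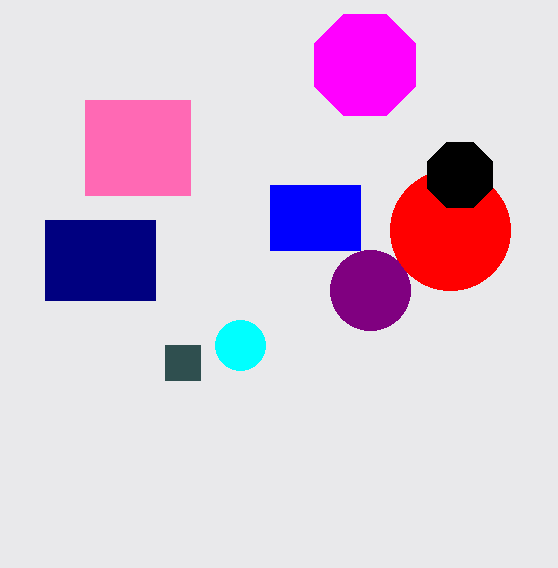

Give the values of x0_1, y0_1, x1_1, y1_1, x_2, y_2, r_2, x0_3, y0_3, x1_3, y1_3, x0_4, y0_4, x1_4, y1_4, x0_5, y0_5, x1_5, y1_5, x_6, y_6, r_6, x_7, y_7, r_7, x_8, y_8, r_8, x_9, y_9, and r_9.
x0_1 = 165
y0_1 = 345
x1_1 = 200
y1_1 = 380
x_2 = 370
y_2 = 290
r_2 = 40
x0_3 = 45
y0_3 = 220
x1_3 = 155
y1_3 = 300
x0_4 = 270
y0_4 = 185
x1_4 = 360
y1_4 = 250
x0_5 = 85
y0_5 = 100
x1_5 = 190
y1_5 = 195
x_6 = 450
y_6 = 230
r_6 = 60
x_7 = 365
y_7 = 65
r_7 = 55
x_8 = 460
y_8 = 175
r_8 = 35
x_9 = 240
y_9 = 345
r_9 = 25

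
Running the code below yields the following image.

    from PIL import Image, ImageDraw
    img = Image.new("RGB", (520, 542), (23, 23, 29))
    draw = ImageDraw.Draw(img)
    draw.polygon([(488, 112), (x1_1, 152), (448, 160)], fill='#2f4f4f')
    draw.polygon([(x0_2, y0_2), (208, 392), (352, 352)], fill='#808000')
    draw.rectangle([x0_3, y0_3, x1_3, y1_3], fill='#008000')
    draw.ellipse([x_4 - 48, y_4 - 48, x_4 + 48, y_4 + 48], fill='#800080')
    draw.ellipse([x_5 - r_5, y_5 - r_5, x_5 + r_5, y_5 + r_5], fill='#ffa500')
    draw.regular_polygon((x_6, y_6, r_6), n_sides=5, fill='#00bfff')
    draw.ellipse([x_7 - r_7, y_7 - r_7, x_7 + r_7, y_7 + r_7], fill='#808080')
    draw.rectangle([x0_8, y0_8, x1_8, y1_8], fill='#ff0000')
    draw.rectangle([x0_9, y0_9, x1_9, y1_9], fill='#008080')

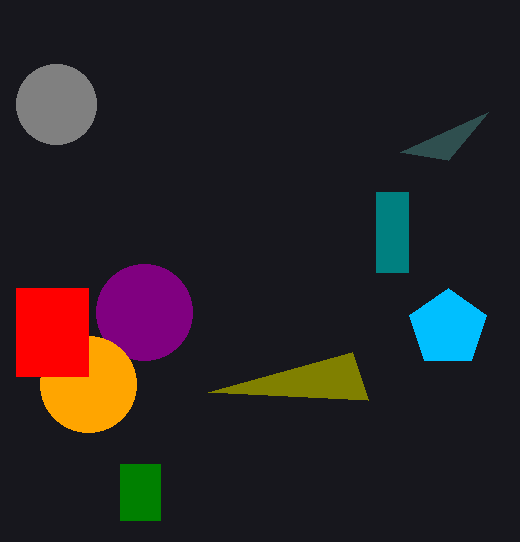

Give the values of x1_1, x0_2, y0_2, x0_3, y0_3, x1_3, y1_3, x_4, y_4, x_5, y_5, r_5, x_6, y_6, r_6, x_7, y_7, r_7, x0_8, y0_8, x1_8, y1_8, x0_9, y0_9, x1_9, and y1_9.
x1_1 = 400
x0_2 = 368
y0_2 = 400
x0_3 = 120
y0_3 = 464
x1_3 = 160
y1_3 = 520
x_4 = 144
y_4 = 312
x_5 = 88
y_5 = 384
r_5 = 48
x_6 = 448
y_6 = 328
r_6 = 40
x_7 = 56
y_7 = 104
r_7 = 40
x0_8 = 16
y0_8 = 288
x1_8 = 88
y1_8 = 376
x0_9 = 376
y0_9 = 192
x1_9 = 408
y1_9 = 272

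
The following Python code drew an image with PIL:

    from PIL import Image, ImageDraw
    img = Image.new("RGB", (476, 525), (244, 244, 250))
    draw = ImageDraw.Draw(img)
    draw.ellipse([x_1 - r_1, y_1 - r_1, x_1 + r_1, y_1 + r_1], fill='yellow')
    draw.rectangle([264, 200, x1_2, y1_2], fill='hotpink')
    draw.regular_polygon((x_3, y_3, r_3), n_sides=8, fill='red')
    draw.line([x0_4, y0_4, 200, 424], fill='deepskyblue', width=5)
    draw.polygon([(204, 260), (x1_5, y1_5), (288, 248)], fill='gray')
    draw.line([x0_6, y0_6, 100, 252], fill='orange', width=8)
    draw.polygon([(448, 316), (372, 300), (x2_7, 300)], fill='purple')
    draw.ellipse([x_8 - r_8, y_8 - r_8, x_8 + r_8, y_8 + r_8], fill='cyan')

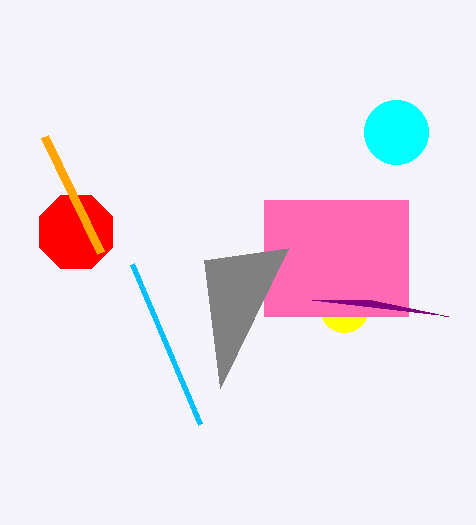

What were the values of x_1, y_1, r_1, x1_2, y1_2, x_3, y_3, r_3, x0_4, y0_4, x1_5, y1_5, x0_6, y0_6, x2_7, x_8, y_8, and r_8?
x_1 = 344
y_1 = 308
r_1 = 24
x1_2 = 408
y1_2 = 316
x_3 = 76
y_3 = 232
r_3 = 40
x0_4 = 132
y0_4 = 264
x1_5 = 220
y1_5 = 388
x0_6 = 44
y0_6 = 136
x2_7 = 312
x_8 = 396
y_8 = 132
r_8 = 32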